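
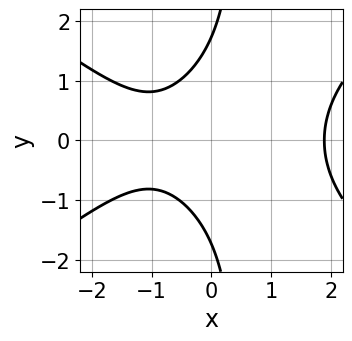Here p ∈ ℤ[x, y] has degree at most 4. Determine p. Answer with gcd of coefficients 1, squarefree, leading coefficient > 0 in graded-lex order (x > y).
x^3 - 2*x*y^2 + y^2 - 2*x - 3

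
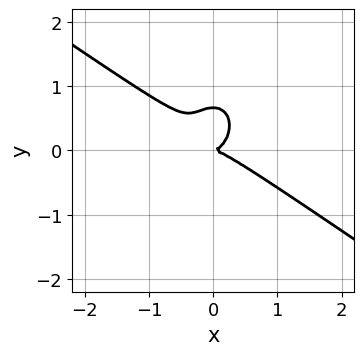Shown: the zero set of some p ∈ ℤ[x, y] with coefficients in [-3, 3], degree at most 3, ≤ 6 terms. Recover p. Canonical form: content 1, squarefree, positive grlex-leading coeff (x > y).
3*x^3 + 3*x^2*y + 3*y^3 - 2*y^2

First, the degree is 3 — the shape is more complex than any degree-2 curve.
Next, from the axis intercepts and sections: it meets the x-axis at x = 0 (among the integer gridlines); it crosses the y-axis at the gridline y = 0.
Finally, fitting integer coefficients to these (and the overall shape) gives p.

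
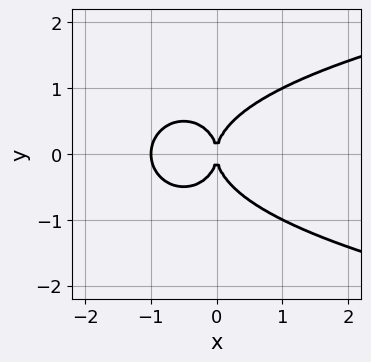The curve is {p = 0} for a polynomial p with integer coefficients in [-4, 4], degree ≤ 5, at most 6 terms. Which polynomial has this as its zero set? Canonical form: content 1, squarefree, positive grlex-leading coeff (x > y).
x^2*y^2 + y^4 - x^3 - x^2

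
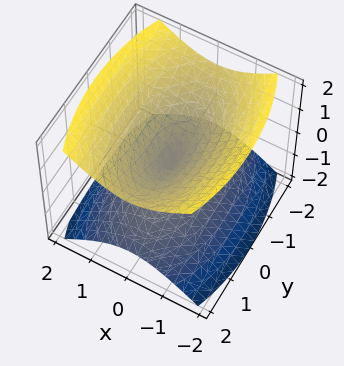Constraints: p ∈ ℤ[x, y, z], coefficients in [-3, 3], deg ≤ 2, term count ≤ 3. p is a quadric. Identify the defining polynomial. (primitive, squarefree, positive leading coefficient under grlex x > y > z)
3*x^2 + y^2 - 3*z^2

(a) I count 2 distinct pieces. They look like related sheets of one shape, so recover p as a whole.
(b) deg p = 2. Two nappes meeting at a single point; a quadric.
(c) Symmetries: mirror symmetry x ↦ −x ⇒ only even powers of x; the y ↦ −y reflection is a symmetry, so y appears only in even powers; mirror symmetry z ↦ −z ⇒ only even powers of z.
(d) Observable constraints: it meets the z-axis at z = 0 (among the integer gridlines); one x-axis crossing is at x = 0; it crosses the y-axis at the gridline y = 0.
(e) These observations pin down the coefficients.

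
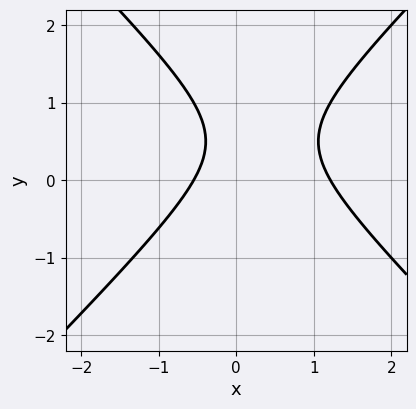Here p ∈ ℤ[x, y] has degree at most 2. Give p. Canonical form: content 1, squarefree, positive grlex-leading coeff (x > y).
3*x^2 - 3*y^2 - 2*x + 3*y - 2

1. The degree is 2 — the shape is more complex than any degree-1 curve.
2. Observable constraints: the curve avoids every integer y-axis point in the box.
3. Together with the visible shape, these determine p as stated.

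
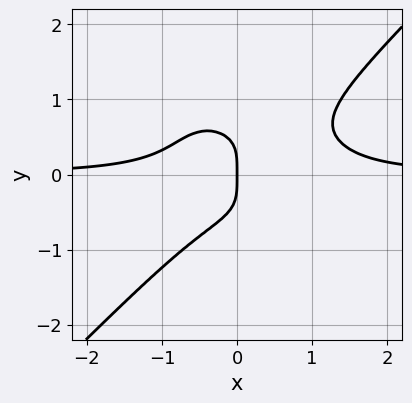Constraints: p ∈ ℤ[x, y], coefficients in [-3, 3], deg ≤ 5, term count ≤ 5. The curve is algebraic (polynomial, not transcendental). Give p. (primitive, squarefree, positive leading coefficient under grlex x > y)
2*x^3*y - 2*y^4 - x^2*y - x

(a) The degree is 4 — a generic line meets the curve in up to 4 points.
(b) From the visible intercepts: it meets the x-axis at x = 0 (among the integer gridlines); one y-axis crossing is at y = 0.
(c) The integer polynomial consistent with all of this is the stated p.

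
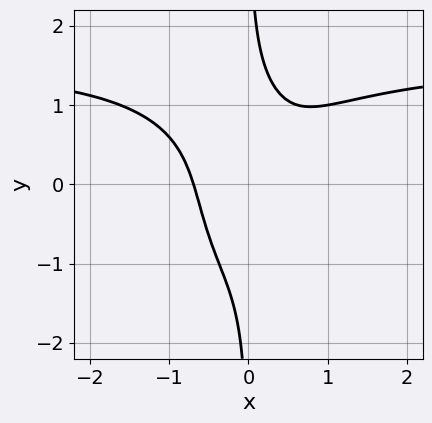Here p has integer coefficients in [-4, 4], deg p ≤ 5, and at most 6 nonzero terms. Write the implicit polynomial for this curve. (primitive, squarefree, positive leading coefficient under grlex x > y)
Degree: no degree-3 curve has this shape, so deg p = 4.
Observable constraints: it misses every integer gridline on the y-axis.
Together with the visible shape, these determine p as stated.

2*x^3*y + x*y^3 - 3*x^3 + x*y - 1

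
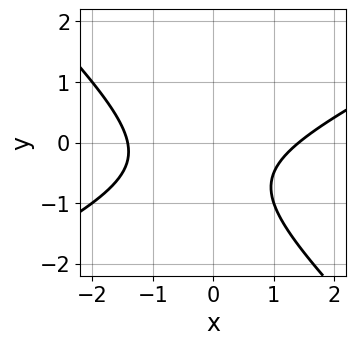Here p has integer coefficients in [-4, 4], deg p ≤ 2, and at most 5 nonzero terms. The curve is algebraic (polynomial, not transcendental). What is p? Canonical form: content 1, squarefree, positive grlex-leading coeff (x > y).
Degree: no degree-1 curve has this shape, so deg p = 2.
Checking where it meets the axes: it misses every integer gridline on the y-axis.
Fitting integer coefficients to these (and the overall shape) gives p.

x^2 - x*y - 2*y^2 - 2*y - 2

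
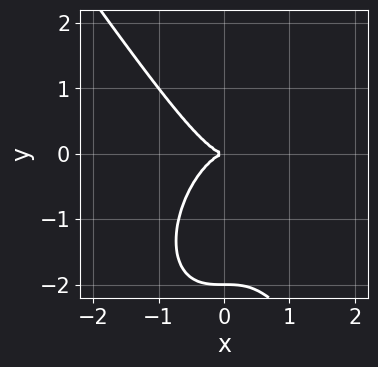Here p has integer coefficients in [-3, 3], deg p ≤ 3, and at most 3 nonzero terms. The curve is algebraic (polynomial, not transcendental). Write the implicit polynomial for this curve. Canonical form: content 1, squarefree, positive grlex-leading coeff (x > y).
3*x^3 + y^3 + 2*y^2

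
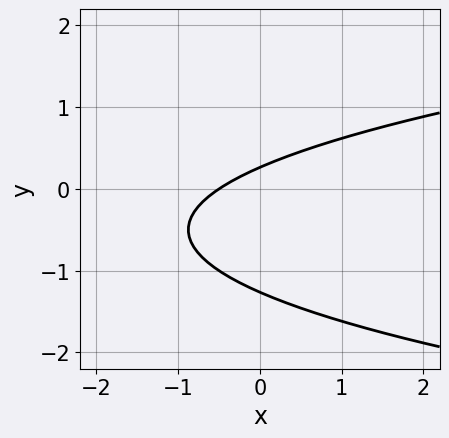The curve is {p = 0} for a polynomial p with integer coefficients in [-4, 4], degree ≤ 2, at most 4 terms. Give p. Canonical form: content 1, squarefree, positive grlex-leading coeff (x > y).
3*y^2 - 2*x + 3*y - 1

1. deg p = 2. No degree-1 curve has this shape.
2. Matching integer coefficients to the picture gives p.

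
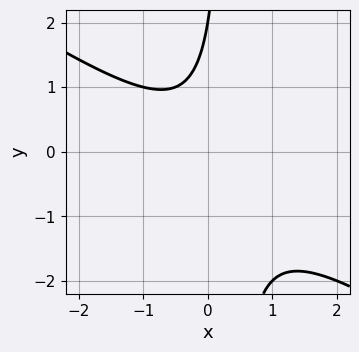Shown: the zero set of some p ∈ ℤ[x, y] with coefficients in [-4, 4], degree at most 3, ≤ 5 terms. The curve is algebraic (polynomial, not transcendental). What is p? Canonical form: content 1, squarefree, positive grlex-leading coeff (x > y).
(a) The degree is 2 — the shape is more complex than any degree-1 curve.
(b) From the axis intercepts and sections: one y-axis crossing is at y = 2; the curve avoids every integer x-axis point in the box.
(c) Putting this together gives p.

2*x^2 + 3*x*y - y + 2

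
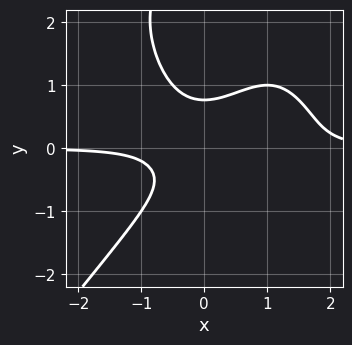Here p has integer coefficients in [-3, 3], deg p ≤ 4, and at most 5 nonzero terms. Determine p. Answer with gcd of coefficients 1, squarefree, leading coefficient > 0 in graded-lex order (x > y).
deg p = 4. The shape is more complex than any degree-3 curve.
Observable constraints: no x-intercept at any integer in the box.
Fitting integer coefficients to these (and the overall shape) gives p.

2*x^3*y - y^4 - 3*x^2*y + 3*y^3 - 1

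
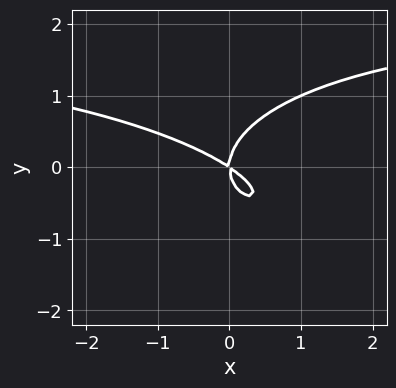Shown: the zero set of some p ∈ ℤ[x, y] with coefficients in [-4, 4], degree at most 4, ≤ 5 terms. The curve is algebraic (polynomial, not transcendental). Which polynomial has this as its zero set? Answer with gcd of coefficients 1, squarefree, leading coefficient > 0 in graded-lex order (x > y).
x^2*y + x*y^2 + 3*y^3 - 2*x^2 - 3*x*y

1. deg p = 3. No degree-2 curve has this shape.
2. Against the integer gridlines: one x-axis crossing is at x = 0; it crosses the y-axis at the gridline y = 0.
3. Solving for integer coefficients yields p as stated.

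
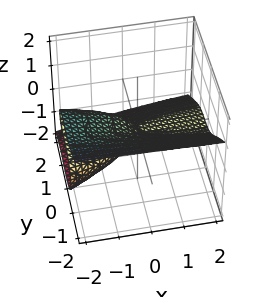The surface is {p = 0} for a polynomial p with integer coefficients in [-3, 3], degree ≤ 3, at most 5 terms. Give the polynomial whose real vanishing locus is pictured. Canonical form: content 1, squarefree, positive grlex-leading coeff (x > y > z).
(a) deg p = 3.
(b) From the visible intercepts: the visible x-axis segment lies entirely on the surface; it meets the z-axis at z = 0 (among the integer gridlines).
(c) These observations pin down the coefficients.

x*z^2 - 2*y^3 - 2*y^2*z - 3*z^3 - 2*x*z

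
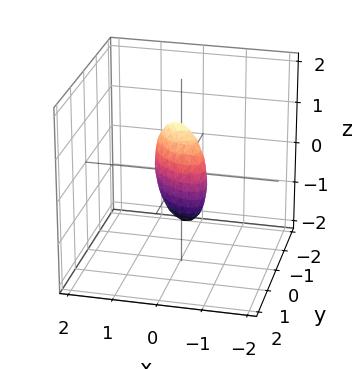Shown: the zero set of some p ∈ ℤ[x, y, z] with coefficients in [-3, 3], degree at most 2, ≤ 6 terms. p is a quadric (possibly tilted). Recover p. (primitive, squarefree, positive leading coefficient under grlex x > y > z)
First, the degree is 2 — no degree-1 surface has this shape.
Then, observable constraints: the z-axis gridline crossings are at z ∈ {-1, 1}.
Finally, fitting integer coefficients to these (and the overall shape) gives p.

3*x^2 + 3*x*y + 3*y^2 + y*z + z^2 - 1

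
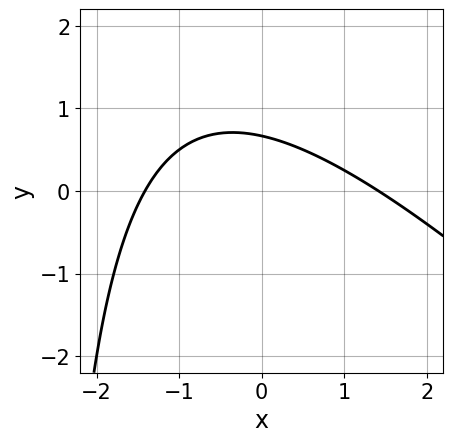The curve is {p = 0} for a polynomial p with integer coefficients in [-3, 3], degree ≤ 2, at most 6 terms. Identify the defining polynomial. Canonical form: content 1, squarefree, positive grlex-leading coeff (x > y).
deg p = 2. The shape is more complex than any degree-1 curve.
Putting this together gives p.

x^2 + x*y + 3*y - 2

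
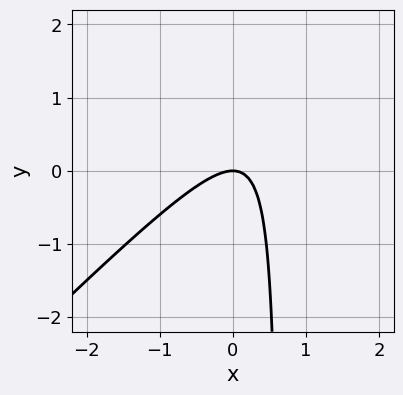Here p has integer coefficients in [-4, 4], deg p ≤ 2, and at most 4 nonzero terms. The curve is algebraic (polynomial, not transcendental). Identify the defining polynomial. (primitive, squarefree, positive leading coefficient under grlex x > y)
3*x^2 - 3*x*y + 2*y

The degree is 2 — the shape is more complex than any degree-1 curve.
From the axis intercepts and sections: it crosses the y-axis at the gridline y = 0; one x-axis crossing is at x = 0.
Together with the visible shape, these determine p as stated.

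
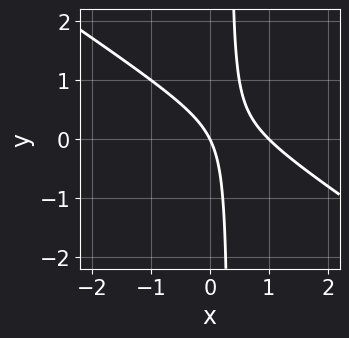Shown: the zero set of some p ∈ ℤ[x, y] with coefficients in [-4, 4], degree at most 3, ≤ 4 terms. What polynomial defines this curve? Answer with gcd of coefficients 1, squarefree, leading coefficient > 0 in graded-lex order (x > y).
2*x^2 + 3*x*y - 2*x - y

1. deg p = 2. The shape is more complex than any degree-1 curve.
2. From the visible intercepts: among the integer gridlines, it crosses the x-axis at x ∈ {0, 1}; one y-axis crossing is at y = 0.
3. Fitting integer coefficients to these (and the overall shape) gives p.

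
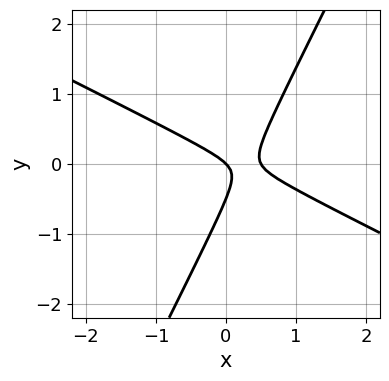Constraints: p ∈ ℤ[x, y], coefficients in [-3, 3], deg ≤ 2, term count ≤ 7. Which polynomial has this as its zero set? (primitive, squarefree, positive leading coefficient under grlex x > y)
2*x^2 + 3*x*y - 2*y^2 - x - y

First, deg p = 2. A generic line meets the curve in up to 2 points.
Then, from the axis intercepts and sections: one x-axis crossing is at x = 0; one y-axis crossing is at y = 0.
Finally, together with the visible shape, these determine p as stated.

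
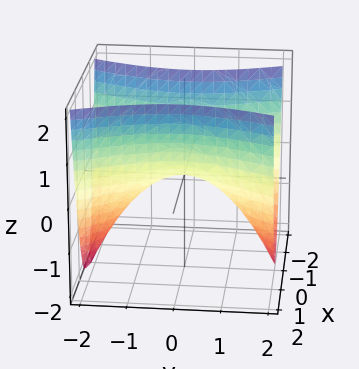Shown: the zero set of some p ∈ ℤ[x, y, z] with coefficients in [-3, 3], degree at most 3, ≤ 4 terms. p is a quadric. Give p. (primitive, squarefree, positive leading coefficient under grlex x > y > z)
3*x^2 - y^2 - 2*z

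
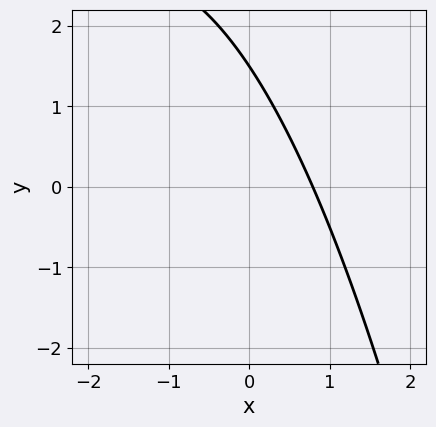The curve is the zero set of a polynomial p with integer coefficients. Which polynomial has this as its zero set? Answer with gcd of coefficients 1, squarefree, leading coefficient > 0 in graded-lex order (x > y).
x^2 + 3*x + 2*y - 3

1. Degree: the shape is more complex than any degree-1 curve, so deg p = 2.
2. Putting this together gives p.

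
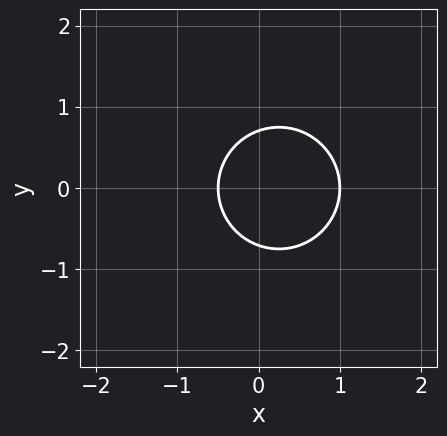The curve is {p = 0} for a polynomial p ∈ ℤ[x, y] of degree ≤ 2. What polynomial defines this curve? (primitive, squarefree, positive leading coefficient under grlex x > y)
First, degree: a generic line meets the curve in up to 2 points, so deg p = 2.
Then, symmetries: it's symmetric under y → −y, forcing even powers of y.
Then, checking where it meets the axes: one x-axis crossing is at x = 1.
Finally, fitting integer coefficients to these (and the overall shape) gives p.

2*x^2 + 2*y^2 - x - 1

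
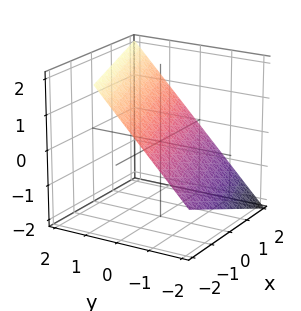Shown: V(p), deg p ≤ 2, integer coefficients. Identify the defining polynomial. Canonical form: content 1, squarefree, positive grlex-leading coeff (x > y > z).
deg p = 1. Every cross-section is a straight line — this is a plane.
Checking where it meets the axes: it crosses the x-axis at the gridline x = 2.
Matching integer coefficients to the picture gives p.

x - 3*y + 3*z - 2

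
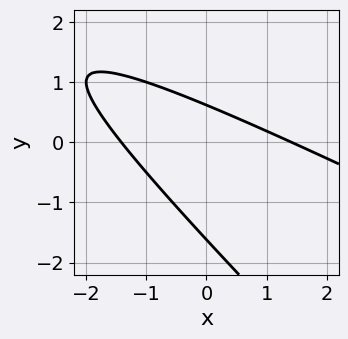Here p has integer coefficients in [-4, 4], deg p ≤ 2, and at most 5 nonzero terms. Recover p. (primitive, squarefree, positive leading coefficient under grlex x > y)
x^2 + 3*x*y + 2*y^2 + 2*y - 2

1. Degree: a generic line meets the curve in up to 2 points, so deg p = 2.
2. Putting this together gives p.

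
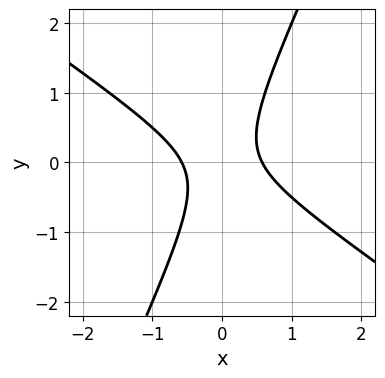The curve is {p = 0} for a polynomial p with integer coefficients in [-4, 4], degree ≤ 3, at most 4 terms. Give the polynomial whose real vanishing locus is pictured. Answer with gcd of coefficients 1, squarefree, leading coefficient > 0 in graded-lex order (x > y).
3*x^2 + 3*x*y - 2*y^2 - 1

First, deg p = 2. No degree-1 curve has this shape.
Then, against the integer gridlines: no y-intercept at any integer in the box.
Finally, assembling these constraints gives the stated polynomial.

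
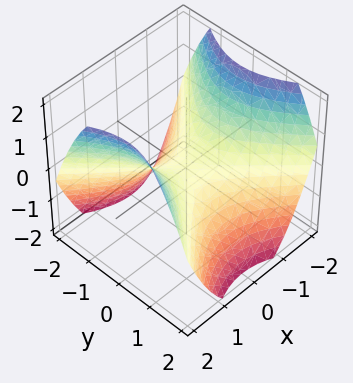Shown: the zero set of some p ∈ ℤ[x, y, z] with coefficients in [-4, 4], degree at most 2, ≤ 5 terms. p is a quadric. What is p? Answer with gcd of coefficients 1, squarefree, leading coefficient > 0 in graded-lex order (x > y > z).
2*x^2 - 2*y^2 - 3*z

Degree: a hyperbolic paraboloid; a quadric, so deg p = 2.
Symmetries: mirror symmetry y ↦ −y ⇒ only even powers of y; mirror symmetry x ↦ −x ⇒ only even powers of x.
From the visible intercepts: it meets the x-axis at x = 0 (among the integer gridlines); one z-axis crossing is at z = 0; one y-axis crossing is at y = 0.
These observations pin down the coefficients.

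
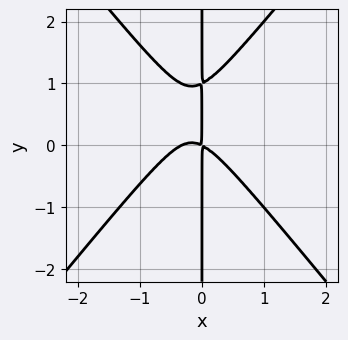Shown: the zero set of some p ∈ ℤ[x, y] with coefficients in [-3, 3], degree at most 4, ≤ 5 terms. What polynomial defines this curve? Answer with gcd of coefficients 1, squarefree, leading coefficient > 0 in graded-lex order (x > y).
3*x^3 - 2*x*y^2 + x^2 + 2*x*y

First, degree: no degree-2 curve has this shape, so deg p = 3.
Next, reading off the gridlines: every point of the y-axis in the box is on the curve.
Finally, together with the visible shape, these determine p as stated.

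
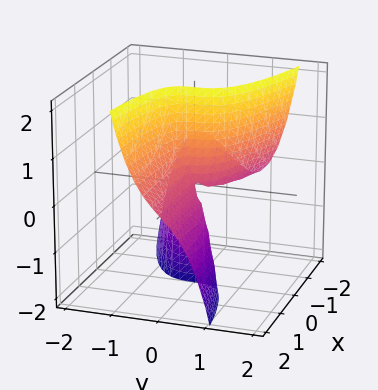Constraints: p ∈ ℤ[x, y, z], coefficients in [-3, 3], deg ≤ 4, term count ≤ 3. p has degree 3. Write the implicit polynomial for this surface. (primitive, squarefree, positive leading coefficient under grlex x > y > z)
2*y^3 + x*y + x*z

First, degree: the shape is more complex than any degree-2 surface, so deg p = 3.
Next, against the integer gridlines: it crosses the y-axis at the gridline y = 0; every point of the x-axis in the box is on the surface.
Finally, fitting integer coefficients to these (and the overall shape) gives p. Check: (0, 0, -1) on the z-axis lies on the surface, and p(0, 0, -1) = 0. ✓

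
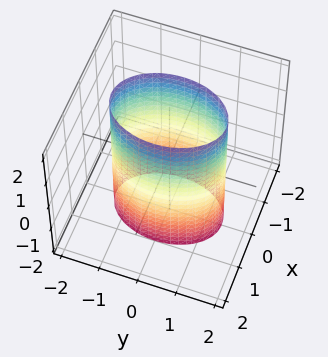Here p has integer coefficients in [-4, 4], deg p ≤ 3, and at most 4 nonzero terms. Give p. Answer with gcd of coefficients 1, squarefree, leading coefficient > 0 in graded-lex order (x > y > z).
2*x^2 + y^2 - 2

First, deg p = 2. Constant cross-section along one axis; a quadric.
Next, symmetries: it's symmetric under y → −y, forcing even powers of y; the z ↦ −z reflection is a symmetry, so z appears only in even powers; the x ↦ −x reflection is a symmetry, so x appears only in even powers.
Next, from the axis intercepts and sections: among the integer gridlines, it crosses the x-axis at x ∈ {-1, 1}; it misses every integer gridline on the z-axis.
Finally, assembling these constraints gives the stated polynomial.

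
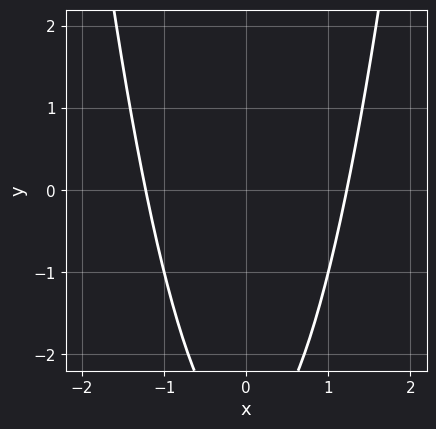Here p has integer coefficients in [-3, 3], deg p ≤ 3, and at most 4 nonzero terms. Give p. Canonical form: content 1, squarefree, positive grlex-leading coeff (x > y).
The degree is 2 — a generic line meets the curve in up to 2 points.
Symmetries: mirror symmetry x ↦ −x ⇒ only even powers of x.
Checking where it meets the axes: no y-intercept at any integer in the box.
Solving for integer coefficients yields p as stated.

2*x^2 - y - 3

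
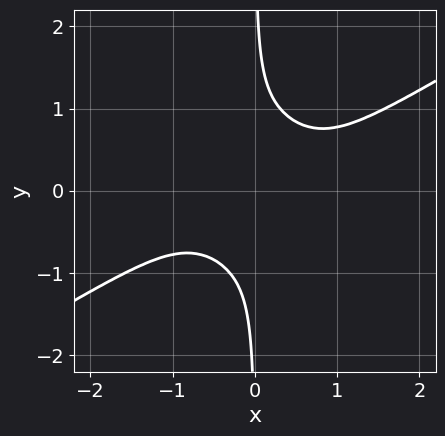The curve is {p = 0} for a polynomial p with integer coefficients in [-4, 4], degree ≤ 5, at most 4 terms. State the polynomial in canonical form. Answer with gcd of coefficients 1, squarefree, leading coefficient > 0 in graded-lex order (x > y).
Degree: no degree-3 curve has this shape, so deg p = 4.
Against the integer gridlines: no x-intercept at any integer in the box; no y-intercept at any integer in the box.
Solving for integer coefficients yields p as stated.

x^4 - x^2*y^2 - 3*x*y^3 + 1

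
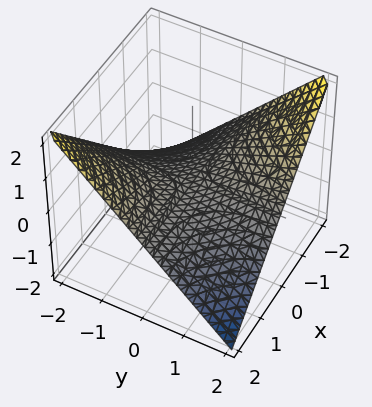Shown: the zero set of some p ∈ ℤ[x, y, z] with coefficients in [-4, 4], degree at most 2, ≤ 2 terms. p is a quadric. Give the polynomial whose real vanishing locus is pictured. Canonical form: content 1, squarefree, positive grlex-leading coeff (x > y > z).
First, degree: a hyperbolic paraboloid; a quadric, so deg p = 2.
Next, reading off the gridlines: one z-axis crossing is at z = 0; the visible y-axis segment lies entirely on the surface; every point of the x-axis in the box is on the surface.
Finally, these observations pin down the coefficients.

x*y + 2*z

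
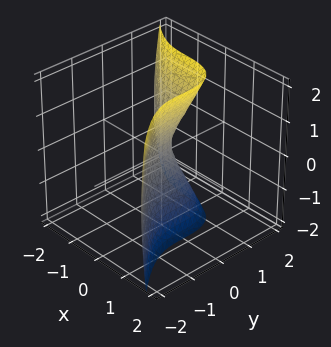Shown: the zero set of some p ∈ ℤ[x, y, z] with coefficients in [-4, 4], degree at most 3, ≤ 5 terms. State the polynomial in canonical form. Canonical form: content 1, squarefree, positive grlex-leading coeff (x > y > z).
2*x^3 + 2*y^3 + 3*x^2 - z^2 + 2*x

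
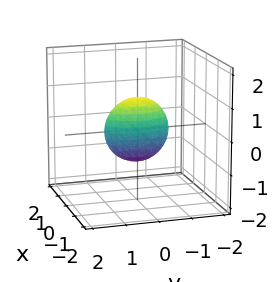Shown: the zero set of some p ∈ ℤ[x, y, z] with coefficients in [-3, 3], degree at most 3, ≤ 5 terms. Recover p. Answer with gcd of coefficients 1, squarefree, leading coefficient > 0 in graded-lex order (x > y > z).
3*x^2 + y^2 + z^2 - 1

Degree: a closed, bounded, convex surface; a quadric, so deg p = 2.
Symmetries: it's symmetric under z → −z, forcing even powers of z; it's symmetric under x → −x, forcing even powers of x; the y ↦ −y reflection is a symmetry, so y appears only in even powers.
From the axis intercepts and sections: the y-axis gridline crossings are at y ∈ {-1, 1}; the z-axis gridline crossings are at z ∈ {-1, 1}.
Assembling these constraints gives the stated polynomial.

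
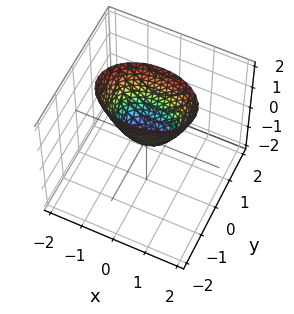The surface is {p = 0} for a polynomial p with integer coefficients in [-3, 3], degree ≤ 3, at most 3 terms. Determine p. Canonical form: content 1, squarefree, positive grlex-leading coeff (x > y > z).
First, degree: a single bowl opening along one axis; a quadric, so deg p = 2.
Then, symmetries: the x ↦ −x reflection is a symmetry, so x appears only in even powers; it's symmetric under y → −y, forcing even powers of y.
Then, from the visible intercepts: one y-axis crossing is at y = 0; one x-axis crossing is at x = 0; it crosses the z-axis at the gridline z = 0.
Finally, fitting integer coefficients to these (and the overall shape) gives p.

x^2 + 2*y^2 - z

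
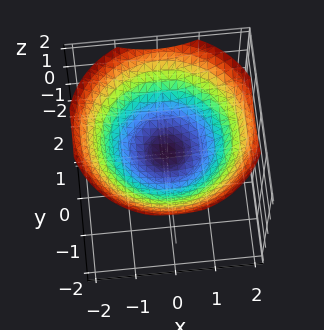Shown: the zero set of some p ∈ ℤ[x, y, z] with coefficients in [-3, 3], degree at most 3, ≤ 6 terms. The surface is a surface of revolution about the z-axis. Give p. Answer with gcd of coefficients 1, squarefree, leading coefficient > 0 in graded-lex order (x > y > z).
1. The degree is 2 — the shape is more complex than any degree-1 surface.
2. Symmetry: the surface is invariant under rotation about z: p = q(x² + y², z).
3. Reading off the gridlines: a circular section at z = 1 has radius between 1 and 2; the surface avoids every integer y-axis point in the box; it misses every integer gridline on the x-axis.
4. These observations pin down the coefficients.

x^2 + y^2 - 3*z + 1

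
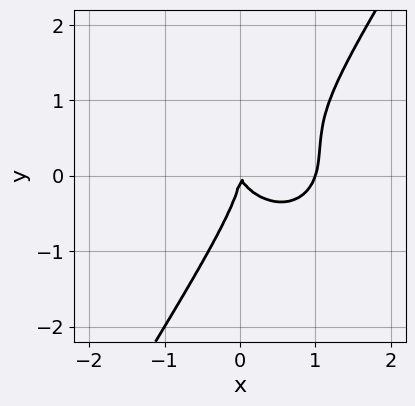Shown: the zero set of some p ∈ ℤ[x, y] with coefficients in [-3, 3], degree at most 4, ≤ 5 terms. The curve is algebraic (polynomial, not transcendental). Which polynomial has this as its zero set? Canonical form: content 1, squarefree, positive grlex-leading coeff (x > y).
3*x^3 + 2*x*y^2 - 2*y^3 - 3*x^2 - x*y

The degree is 3 — a generic line meets the curve in up to 3 points.
From the axis intercepts and sections: it meets the y-axis at y = 0 (among the integer gridlines); among the integer gridlines, it crosses the x-axis at x ∈ {0, 1}.
Matching integer coefficients to the picture gives p.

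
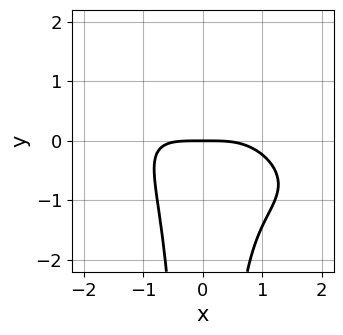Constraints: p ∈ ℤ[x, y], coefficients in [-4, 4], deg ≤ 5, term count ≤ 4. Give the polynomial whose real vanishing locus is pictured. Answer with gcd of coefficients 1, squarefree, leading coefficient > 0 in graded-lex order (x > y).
x^4 + 2*x^3*y + 3*x^2*y^2 + 3*y

First, the degree is 4 — no degree-3 curve has this shape.
Then, observable constraints: one x-axis crossing is at x = 0; one y-axis crossing is at y = 0.
Finally, assembling these constraints gives the stated polynomial.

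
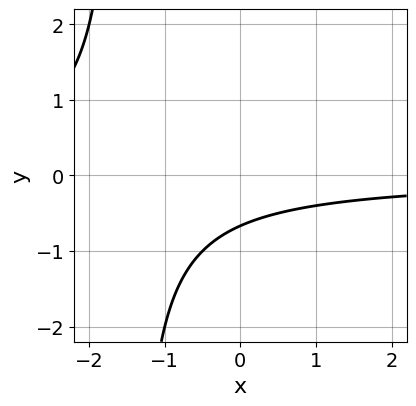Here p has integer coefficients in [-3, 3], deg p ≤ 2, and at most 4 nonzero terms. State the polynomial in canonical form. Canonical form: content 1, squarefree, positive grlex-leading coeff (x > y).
2*x*y + 3*y + 2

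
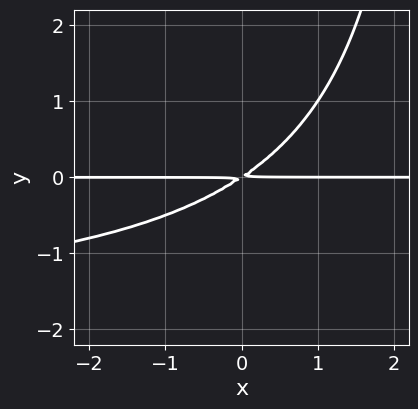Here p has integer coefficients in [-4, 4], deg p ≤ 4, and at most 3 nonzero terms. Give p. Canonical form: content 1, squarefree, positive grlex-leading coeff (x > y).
deg p = 3.
From the visible intercepts: the visible x-axis segment lies entirely on the curve.
The integer polynomial consistent with all of this is the stated p.

x*y^2 + 2*x*y - 3*y^2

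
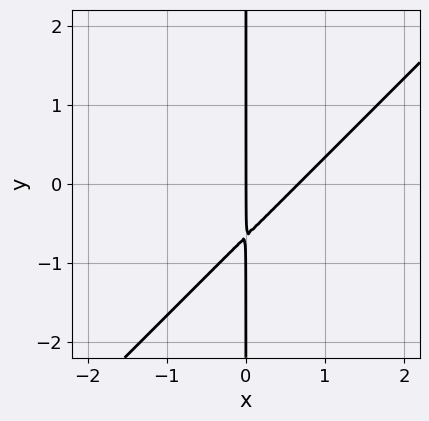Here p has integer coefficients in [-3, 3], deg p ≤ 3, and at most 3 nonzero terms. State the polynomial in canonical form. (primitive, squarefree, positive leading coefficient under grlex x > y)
3*x^2 - 3*x*y - 2*x

First, deg p = 2.
Then, reading off the gridlines: every point of the y-axis in the box is on the curve; one x-axis crossing is at x = 0.
Finally, assembling these constraints gives the stated polynomial.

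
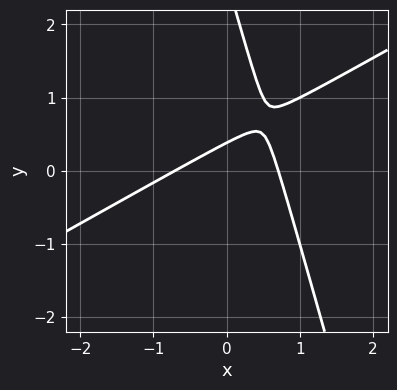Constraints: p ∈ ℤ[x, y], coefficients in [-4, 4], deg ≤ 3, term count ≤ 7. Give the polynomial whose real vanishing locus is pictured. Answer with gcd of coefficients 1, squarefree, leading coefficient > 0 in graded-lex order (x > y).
2*x^2 - 3*x*y - y^2 + 3*y - 1

(a) Degree: a generic line meets the curve in up to 2 points, so deg p = 2.
(b) Putting this together gives p.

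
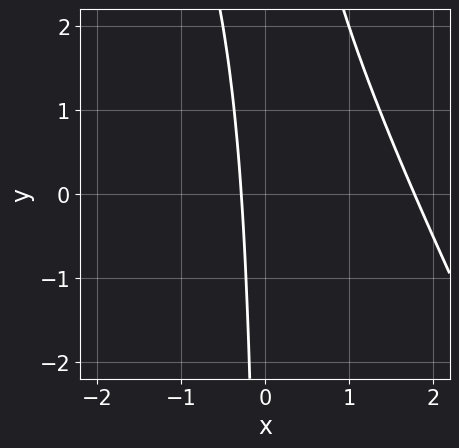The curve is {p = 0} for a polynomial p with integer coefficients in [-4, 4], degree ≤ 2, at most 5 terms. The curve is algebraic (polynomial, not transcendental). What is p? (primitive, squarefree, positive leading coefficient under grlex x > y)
First, degree: the shape is more complex than any degree-1 curve, so deg p = 2.
Next, from the axis intercepts and sections: the curve avoids every integer y-axis point in the box.
Finally, together with the visible shape, these determine p as stated.

2*x^2 + x*y - 3*x - 1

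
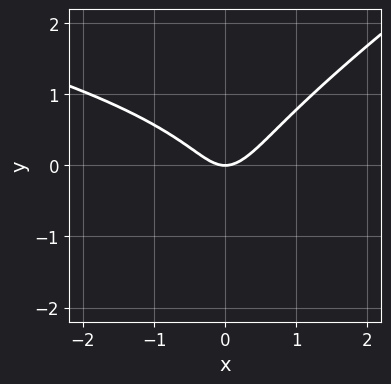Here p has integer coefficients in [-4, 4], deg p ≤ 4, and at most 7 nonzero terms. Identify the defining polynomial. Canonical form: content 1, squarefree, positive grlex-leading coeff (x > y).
2*x*y^2 - 3*y^3 + 3*x^2 - 2*y^2 - 2*y

First, deg p = 3.
Next, from the visible intercepts: one y-axis crossing is at y = 0; it meets the x-axis at x = 0 (among the integer gridlines).
Finally, together with the visible shape, these determine p as stated.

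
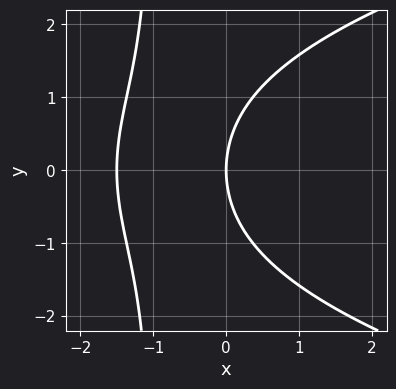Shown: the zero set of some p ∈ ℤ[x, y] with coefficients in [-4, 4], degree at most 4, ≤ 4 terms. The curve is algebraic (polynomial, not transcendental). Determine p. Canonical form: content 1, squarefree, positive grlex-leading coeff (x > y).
deg p = 3. The shape is more complex than any degree-2 curve.
Symmetries: the y ↦ −y reflection is a symmetry, so y appears only in even powers.
Reading off the gridlines: it meets the x-axis at x = 0 (among the integer gridlines); one y-axis crossing is at y = 0.
Matching integer coefficients to the picture gives p.

x*y^2 - 2*x^2 + y^2 - 3*x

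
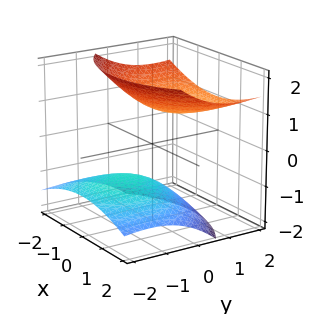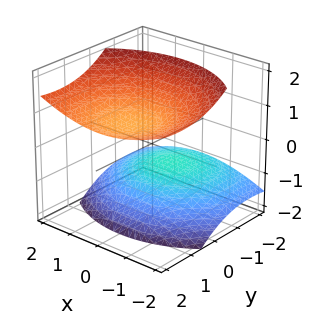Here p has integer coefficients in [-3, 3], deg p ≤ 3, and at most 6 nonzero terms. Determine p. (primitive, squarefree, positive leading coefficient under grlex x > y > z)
(a) I count 2 distinct pieces. Treating them together as one polynomial.
(b) deg p = 2. The shape is more complex than any degree-1 surface.
(c) Checking where it meets the axes: no y-intercept at any integer in the box; among the integer gridlines, it crosses the z-axis at z ∈ {-1, 1}; no x-intercept at any integer in the box.
(d) These observations pin down the coefficients.

x^2 + y^2 - 2*y*z - 2*z^2 + 2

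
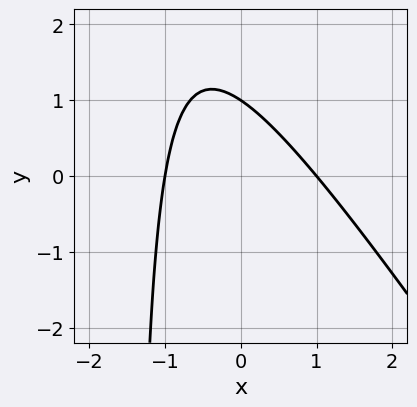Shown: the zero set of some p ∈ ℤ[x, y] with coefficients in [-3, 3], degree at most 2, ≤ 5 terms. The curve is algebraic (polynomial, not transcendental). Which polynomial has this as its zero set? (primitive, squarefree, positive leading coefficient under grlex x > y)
The degree is 2 — a generic line meets the curve in up to 2 points.
From the visible intercepts: one y-axis crossing is at y = 1; the x-axis gridline crossings are at x ∈ {-1, 1}.
Together with the visible shape, these determine p as stated.

3*x^2 + 2*x*y + 3*y - 3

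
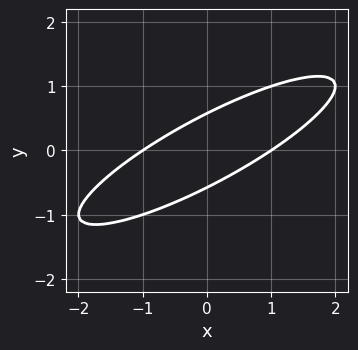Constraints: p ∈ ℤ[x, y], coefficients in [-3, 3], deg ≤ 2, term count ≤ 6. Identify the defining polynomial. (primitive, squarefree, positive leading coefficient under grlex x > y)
Degree: a generic line meets the curve in up to 2 points, so deg p = 2.
From the visible intercepts: the x-axis gridline crossings are at x ∈ {-1, 1}.
The integer polynomial consistent with all of this is the stated p.

x^2 - 3*x*y + 3*y^2 - 1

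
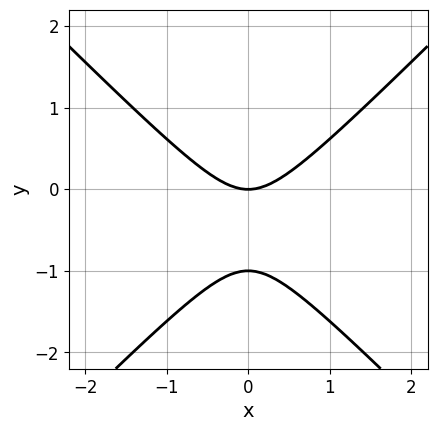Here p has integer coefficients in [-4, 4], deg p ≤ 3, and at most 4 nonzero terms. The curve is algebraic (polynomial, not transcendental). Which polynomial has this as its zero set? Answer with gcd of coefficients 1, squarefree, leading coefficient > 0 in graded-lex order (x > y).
1. deg p = 2. The shape is more complex than any degree-1 curve.
2. Symmetries: the x ↦ −x reflection is a symmetry, so x appears only in even powers.
3. Checking where it meets the axes: the y-axis gridline crossings are at y ∈ {-1, 0}; it crosses the x-axis at the gridline x = 0.
4. Solving for integer coefficients yields p as stated.

x^2 - y^2 - y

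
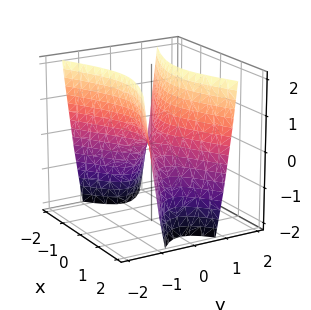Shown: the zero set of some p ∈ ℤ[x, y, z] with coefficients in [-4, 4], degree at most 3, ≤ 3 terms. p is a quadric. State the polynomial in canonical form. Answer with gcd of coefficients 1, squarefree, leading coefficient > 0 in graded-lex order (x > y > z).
(a) deg p = 2.
(b) Symmetries: the y ↦ −y reflection is a symmetry, so y appears only in even powers; the x ↦ −x reflection is a symmetry, so x appears only in even powers.
(c) Against the integer gridlines: it meets the y-axis at y = 0 (among the integer gridlines); one z-axis crossing is at z = 0; one x-axis crossing is at x = 0.
(d) Assembling these constraints gives the stated polynomial.

x^2 - 3*y^2 + z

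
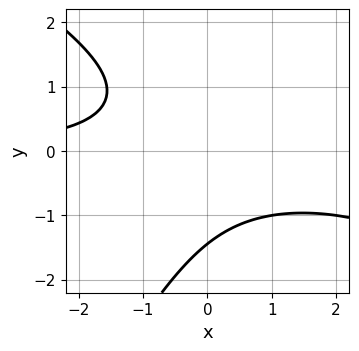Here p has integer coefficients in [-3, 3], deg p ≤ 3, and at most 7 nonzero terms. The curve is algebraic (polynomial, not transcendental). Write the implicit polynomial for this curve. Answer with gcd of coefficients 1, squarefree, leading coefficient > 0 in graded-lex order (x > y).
x^2*y + x*y^2 - y^3 - 2*x*y - 3

First, degree: a generic line meets the curve in up to 3 points, so deg p = 3.
Then, reading off the gridlines: the curve avoids every integer x-axis point in the box.
Finally, solving for integer coefficients yields p as stated.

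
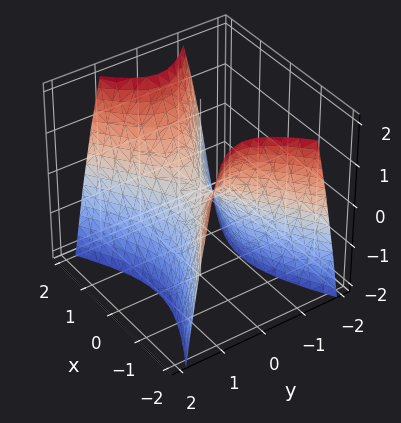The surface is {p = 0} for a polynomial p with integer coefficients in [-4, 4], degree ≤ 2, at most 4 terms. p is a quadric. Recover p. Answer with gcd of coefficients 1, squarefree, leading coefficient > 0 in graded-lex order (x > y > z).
1. Degree: a saddle surface; a quadric, so deg p = 2.
2. Symmetries: mirror symmetry y ↦ −y ⇒ only even powers of y; the x ↦ −x reflection is a symmetry, so x appears only in even powers.
3. Reading off the gridlines: one z-axis crossing is at z = 0; one x-axis crossing is at x = 0; it crosses the y-axis at the gridline y = 0.
4. Assembling these constraints gives the stated polynomial.

x^2 - 2*y^2 - z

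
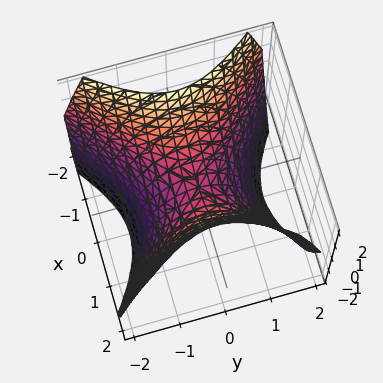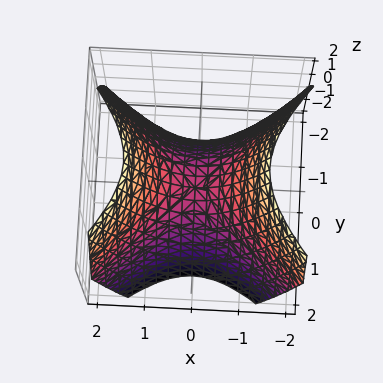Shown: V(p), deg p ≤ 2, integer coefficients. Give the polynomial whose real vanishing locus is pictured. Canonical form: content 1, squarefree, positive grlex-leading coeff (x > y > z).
First, deg p = 2. A saddle surface; a quadric.
Next, symmetries: mirror symmetry x ↦ −x ⇒ only even powers of x; the y ↦ −y reflection is a symmetry, so y appears only in even powers.
Next, observable constraints: it crosses the x-axis at the gridline x = 0; one y-axis crossing is at y = 0; one z-axis crossing is at z = 0.
Finally, fitting integer coefficients to these (and the overall shape) gives p.

x^2 - y^2 - z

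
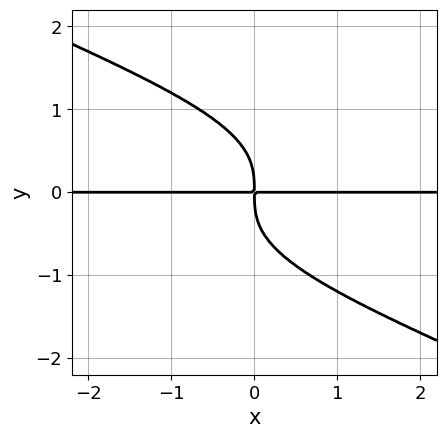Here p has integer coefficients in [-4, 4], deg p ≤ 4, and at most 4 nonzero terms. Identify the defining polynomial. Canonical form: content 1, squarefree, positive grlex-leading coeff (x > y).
1. deg p = 4. The shape is more complex than any degree-3 curve.
2. Reading off the gridlines: every point of the x-axis in the box is on the curve.
3. Matching integer coefficients to the picture gives p.

x*y^3 + 2*y^4 + 2*x*y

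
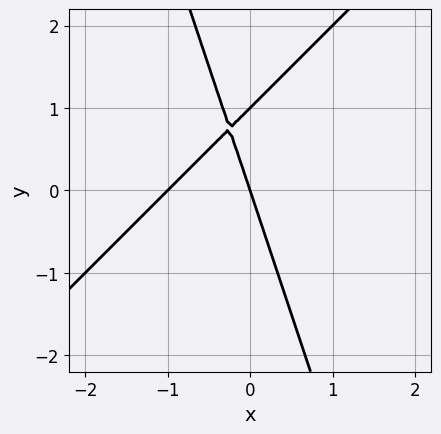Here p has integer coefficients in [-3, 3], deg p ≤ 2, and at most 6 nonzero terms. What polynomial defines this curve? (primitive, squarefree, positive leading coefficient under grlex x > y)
The degree is 2 — a generic line meets the curve in up to 2 points.
Checking where it meets the axes: the x-axis gridline crossings are at x ∈ {-1, 0}; among the integer gridlines, it crosses the y-axis at y ∈ {0, 1}.
Assembling these constraints gives the stated polynomial.

3*x^2 - 2*x*y - y^2 + 3*x + y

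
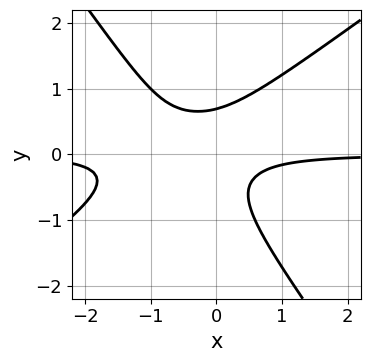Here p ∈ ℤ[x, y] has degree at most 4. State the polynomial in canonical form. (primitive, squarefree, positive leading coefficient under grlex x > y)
(a) deg p = 3.
(b) Reading off the gridlines: it misses every integer gridline on the x-axis.
(c) Matching integer coefficients to the picture gives p.

3*x^2*y - 2*x*y^2 - 3*y^3 + 3*x*y + 1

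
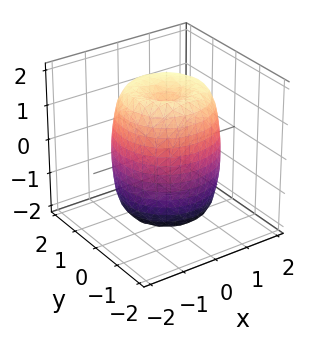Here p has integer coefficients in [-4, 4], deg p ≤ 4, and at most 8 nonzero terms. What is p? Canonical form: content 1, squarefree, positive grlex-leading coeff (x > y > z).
2*x^4 + 4*x^2*y^2 + 2*y^4 - 3*x^2 - 3*y^2 + z^2 - 2

First, degree: no degree-3 surface has this shape, so deg p = 4.
Next, symmetries: rotational symmetry about the z-axis ⇒ p depends on x, y only through x² + y².
Then, checking where it meets the axes: a circular section at z = 0 has radius between 1 and 2.
Finally, together with the visible shape, these determine p as stated.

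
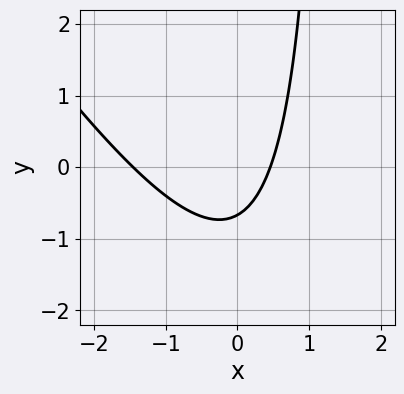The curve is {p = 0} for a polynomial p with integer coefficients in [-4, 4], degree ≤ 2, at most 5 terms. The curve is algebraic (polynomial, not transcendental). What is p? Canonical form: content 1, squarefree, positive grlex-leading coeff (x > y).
First, degree: the shape is more complex than any degree-1 curve, so deg p = 2.
Finally, solving for integer coefficients yields p as stated.

3*x^2 + 2*x*y + 3*x - 3*y - 2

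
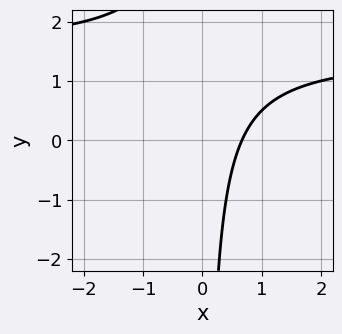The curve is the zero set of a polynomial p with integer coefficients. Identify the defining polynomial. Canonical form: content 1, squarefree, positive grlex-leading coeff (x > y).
(a) deg p = 2. No degree-1 curve has this shape.
(b) From the axis intercepts and sections: no y-intercept at any integer in the box.
(c) Putting this together gives p.

2*x*y - 3*x + 2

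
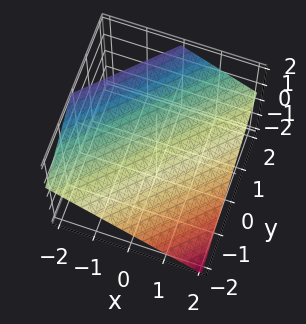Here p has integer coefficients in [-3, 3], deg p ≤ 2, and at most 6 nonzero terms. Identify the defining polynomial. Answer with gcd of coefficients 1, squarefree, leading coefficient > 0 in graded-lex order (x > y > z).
2*x - 2*y + 3*z - 2

First, deg p = 1. The surface is flat (a plane).
Next, from the visible intercepts: it meets the x-axis at x = 1 (among the integer gridlines); one y-axis crossing is at y = -1.
Finally, matching integer coefficients to the picture gives p.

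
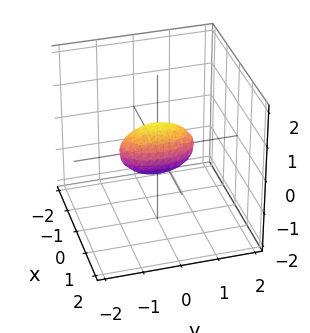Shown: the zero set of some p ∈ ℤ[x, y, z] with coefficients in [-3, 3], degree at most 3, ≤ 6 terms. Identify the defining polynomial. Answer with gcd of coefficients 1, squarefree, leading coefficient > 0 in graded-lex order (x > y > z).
3*x^2 + y^2 + 2*z^2 - 1

First, deg p = 2.
Next, symmetries: the x ↦ −x reflection is a symmetry, so x appears only in even powers; the y ↦ −y reflection is a symmetry, so y appears only in even powers; mirror symmetry z ↦ −z ⇒ only even powers of z.
Then, checking where it meets the axes: among the integer gridlines, it crosses the y-axis at y ∈ {-1, 1}.
Finally, the integer polynomial consistent with all of this is the stated p.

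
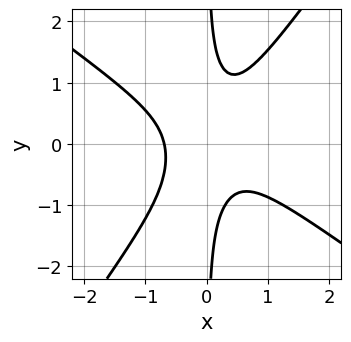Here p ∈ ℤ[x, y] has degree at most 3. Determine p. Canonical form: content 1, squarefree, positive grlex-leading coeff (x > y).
(a) The degree is 3 — a generic line meets the curve in up to 3 points.
(b) From the axis intercepts and sections: the curve avoids every integer y-axis point in the box.
(c) Solving for integer coefficients yields p as stated.

3*x^3 + 2*x^2*y - 3*x*y^2 + 1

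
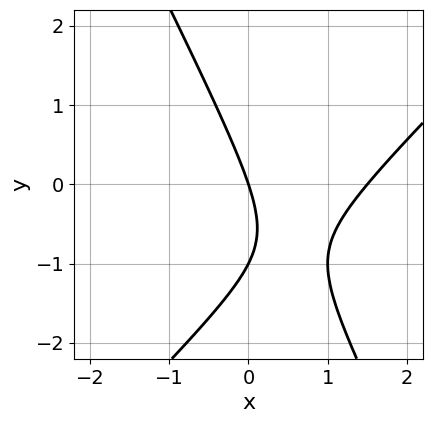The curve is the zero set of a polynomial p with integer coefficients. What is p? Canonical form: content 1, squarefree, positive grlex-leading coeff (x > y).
2*x^2 - x*y - y^2 - 3*x - y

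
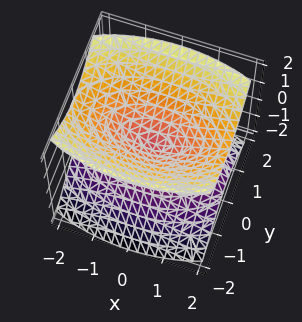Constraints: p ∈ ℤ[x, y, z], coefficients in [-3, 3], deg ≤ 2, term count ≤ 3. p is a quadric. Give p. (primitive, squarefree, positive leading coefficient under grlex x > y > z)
First, I count 2 distinct pieces.
Then, the degree is 2 — a double cone through the origin; a quadric.
Then, symmetries: mirror symmetry z ↦ −z ⇒ only even powers of z; it's symmetric under x → −x, forcing even powers of x; mirror symmetry y ↦ −y ⇒ only even powers of y.
Next, from the axis intercepts and sections: it crosses the x-axis at the gridline x = 0; it meets the z-axis at z = 0 (among the integer gridlines); it meets the y-axis at y = 0 (among the integer gridlines).
Finally, putting this together gives p.

x^2 + 3*y^2 - 3*z^2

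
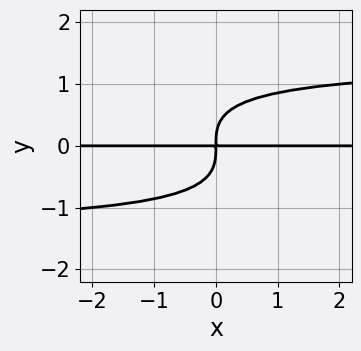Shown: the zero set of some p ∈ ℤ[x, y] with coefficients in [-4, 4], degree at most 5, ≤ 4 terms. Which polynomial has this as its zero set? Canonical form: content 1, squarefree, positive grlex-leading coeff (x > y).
x*y^3 + 2*y^4 - 2*x*y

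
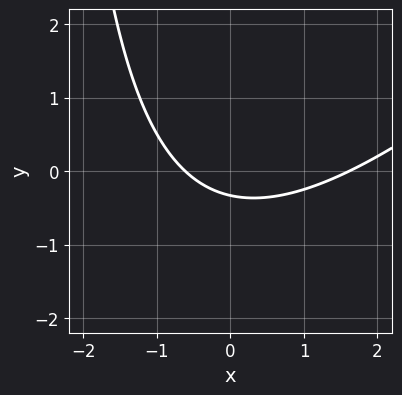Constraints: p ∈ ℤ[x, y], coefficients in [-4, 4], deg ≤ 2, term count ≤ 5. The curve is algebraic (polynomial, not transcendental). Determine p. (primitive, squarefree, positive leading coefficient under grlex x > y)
(a) Degree: no degree-1 curve has this shape, so deg p = 2.
(b) Matching integer coefficients to the picture gives p.

x^2 - x*y - x - 3*y - 1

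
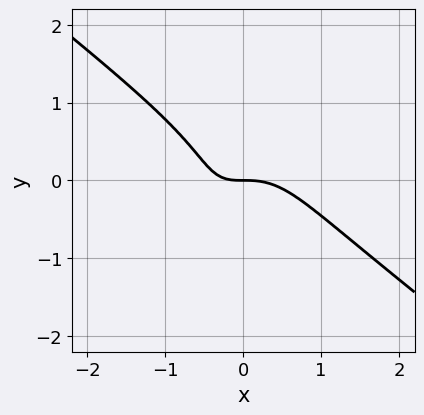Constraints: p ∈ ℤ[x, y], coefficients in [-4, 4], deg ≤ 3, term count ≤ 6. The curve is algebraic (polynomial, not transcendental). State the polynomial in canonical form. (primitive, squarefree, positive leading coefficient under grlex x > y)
3*x^3 + 2*x^2*y + 3*y^3 + 2*x*y + 2*y

(a) deg p = 3. A generic line meets the curve in up to 3 points.
(b) Observable constraints: one y-axis crossing is at y = 0; it meets the x-axis at x = 0 (among the integer gridlines).
(c) Putting this together gives p.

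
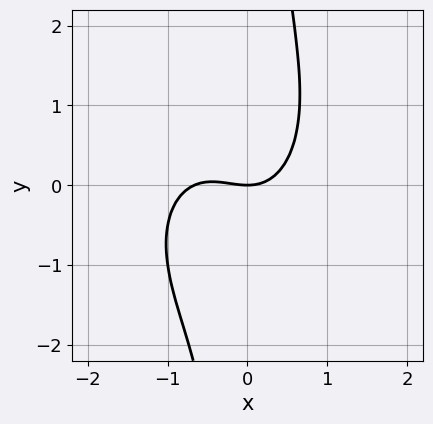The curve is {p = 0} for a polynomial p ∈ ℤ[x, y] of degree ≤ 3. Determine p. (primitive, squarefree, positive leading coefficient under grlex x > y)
1. The degree is 3 — a generic line meets the curve in up to 3 points.
2. From the axis intercepts and sections: it meets the x-axis at x = 0 (among the integer gridlines); it meets the y-axis at y = 0 (among the integer gridlines).
3. Putting this together gives p.

3*x^3 + 2*x*y^2 + 2*x^2 - 3*y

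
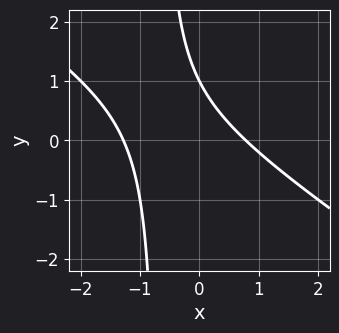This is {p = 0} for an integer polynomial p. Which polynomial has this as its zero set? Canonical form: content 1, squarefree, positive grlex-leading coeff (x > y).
2*x^2 + 3*x*y + x + 2*y - 2

First, the degree is 2 — a generic line meets the curve in up to 2 points.
Next, from the visible intercepts: it crosses the y-axis at the gridline y = 1.
Finally, together with the visible shape, these determine p as stated.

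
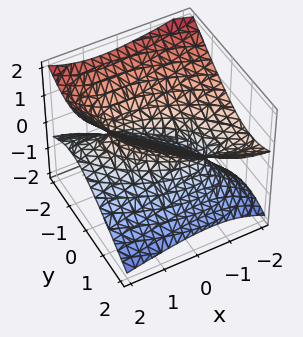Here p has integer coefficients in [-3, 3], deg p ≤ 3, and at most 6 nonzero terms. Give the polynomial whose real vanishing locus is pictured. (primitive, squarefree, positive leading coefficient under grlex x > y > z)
1. Degree: a generic line meets the surface in up to 2 points, so deg p = 2.
2. Checking where it meets the axes: no z-intercept at any integer in the box; the x-axis gridline crossings are at x ∈ {-1, 1}.
3. The integer polynomial consistent with all of this is the stated p.

x^2 + 2*x*y + 2*x*z + 2*y^2 - 3*z^2 - 1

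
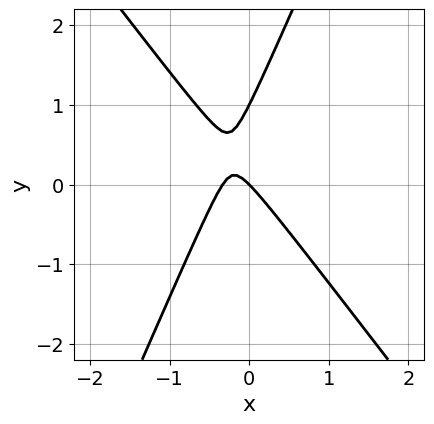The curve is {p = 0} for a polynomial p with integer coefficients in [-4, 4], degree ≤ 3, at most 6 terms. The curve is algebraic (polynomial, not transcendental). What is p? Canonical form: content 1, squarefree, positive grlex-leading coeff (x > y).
3*x^2 + x*y - y^2 + x + y

First, deg p = 2. A generic line meets the curve in up to 2 points.
Then, against the integer gridlines: the y-axis gridline crossings are at y ∈ {0, 1}; it meets the x-axis at x = 0 (among the integer gridlines).
Finally, together with the visible shape, these determine p as stated.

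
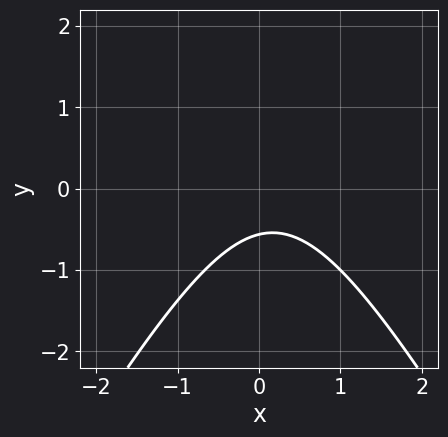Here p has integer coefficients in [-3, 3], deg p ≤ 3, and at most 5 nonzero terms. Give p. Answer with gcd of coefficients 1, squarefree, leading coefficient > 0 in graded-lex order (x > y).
Degree: no degree-1 curve has this shape, so deg p = 2.
Observable constraints: no x-intercept at any integer in the box.
Together with the visible shape, these determine p as stated.

3*x^2 - y^2 - x + 3*y + 2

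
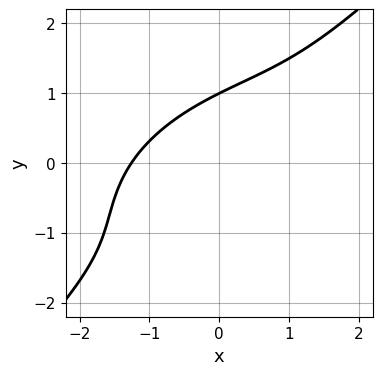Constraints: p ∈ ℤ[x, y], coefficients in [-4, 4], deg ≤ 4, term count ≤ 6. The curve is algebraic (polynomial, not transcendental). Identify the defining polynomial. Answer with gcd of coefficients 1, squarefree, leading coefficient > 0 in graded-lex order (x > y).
x^3 - 2*x^2*y + 3*x*y^2 - 2*y^3 + 2

(a) The degree is 3 — the shape is more complex than any degree-2 curve.
(b) Observable constraints: one y-axis crossing is at y = 1.
(c) These observations pin down the coefficients.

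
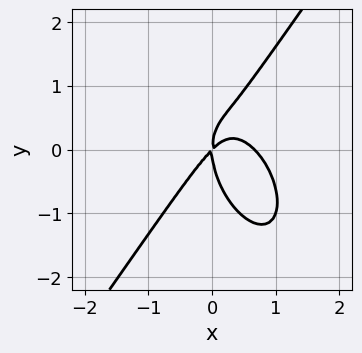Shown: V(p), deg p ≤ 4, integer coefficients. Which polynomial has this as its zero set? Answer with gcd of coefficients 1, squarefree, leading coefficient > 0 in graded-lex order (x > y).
3*x^3 - y^3 - 2*x^2 + 2*x*y

1. The degree is 3 — a generic line meets the curve in up to 3 points.
2. Observable constraints: it crosses the x-axis at the gridline x = 0; it meets the y-axis at y = 0 (among the integer gridlines).
3. Fitting integer coefficients to these (and the overall shape) gives p.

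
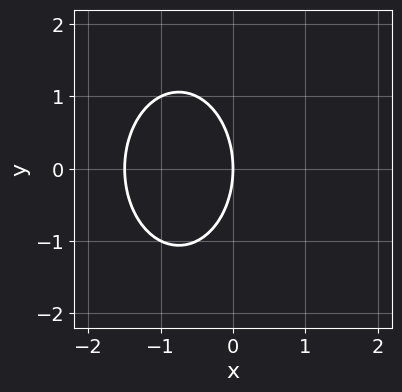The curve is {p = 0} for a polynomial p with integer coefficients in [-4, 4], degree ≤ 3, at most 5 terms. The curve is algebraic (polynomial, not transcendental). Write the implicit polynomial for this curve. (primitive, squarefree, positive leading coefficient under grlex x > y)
First, deg p = 2. A generic line meets the curve in up to 2 points.
Then, symmetries: it's symmetric under y → −y, forcing even powers of y.
Next, from the visible intercepts: it meets the y-axis at y = 0 (among the integer gridlines); it meets the x-axis at x = 0 (among the integer gridlines).
Finally, putting this together gives p.

2*x^2 + y^2 + 3*x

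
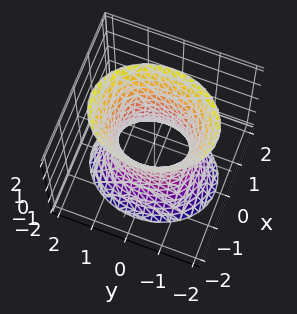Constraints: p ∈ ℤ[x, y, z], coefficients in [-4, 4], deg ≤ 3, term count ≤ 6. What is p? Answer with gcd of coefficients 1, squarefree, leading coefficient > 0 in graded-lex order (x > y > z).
3*x^2 + 2*y^2 - z^2 - 2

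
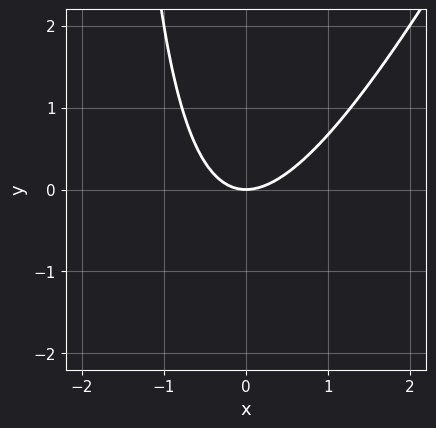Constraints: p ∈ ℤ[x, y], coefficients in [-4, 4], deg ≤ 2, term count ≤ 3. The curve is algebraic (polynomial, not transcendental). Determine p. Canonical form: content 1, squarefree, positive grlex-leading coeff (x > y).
First, the degree is 2 — no degree-1 curve has this shape.
Next, observable constraints: it meets the x-axis at x = 0 (among the integer gridlines); one y-axis crossing is at y = 0.
Finally, assembling these constraints gives the stated polynomial.

2*x^2 - x*y - 2*y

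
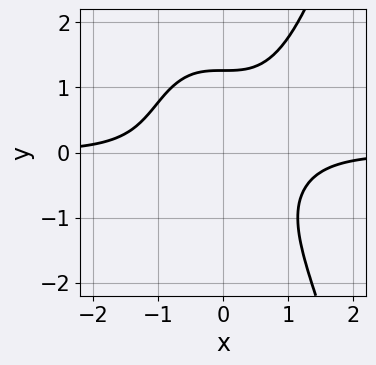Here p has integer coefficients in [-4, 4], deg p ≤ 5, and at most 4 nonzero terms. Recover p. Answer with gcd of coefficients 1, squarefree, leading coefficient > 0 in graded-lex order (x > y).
1. Degree: a generic line meets the curve in up to 4 points, so deg p = 4.
2. Against the integer gridlines: the curve avoids every integer x-axis point in the box.
3. These observations pin down the coefficients.

2*x^3*y - y^3 + 2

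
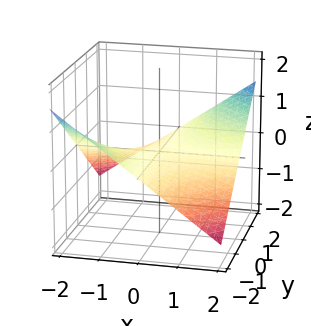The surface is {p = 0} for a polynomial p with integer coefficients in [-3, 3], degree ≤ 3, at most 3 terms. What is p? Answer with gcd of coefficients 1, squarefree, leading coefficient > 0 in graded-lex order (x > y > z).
x*y - 3*z

First, the degree is 2 — a hyperbolic paraboloid; a quadric.
Next, checking where it meets the axes: the visible y-axis segment lies entirely on the surface; it crosses the z-axis at the gridline z = 0; every point of the x-axis in the box is on the surface.
Finally, these observations pin down the coefficients.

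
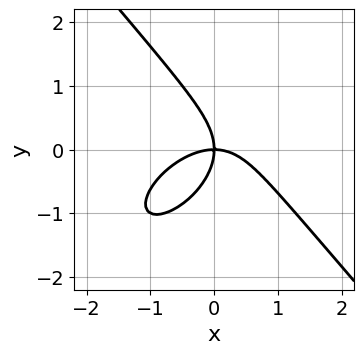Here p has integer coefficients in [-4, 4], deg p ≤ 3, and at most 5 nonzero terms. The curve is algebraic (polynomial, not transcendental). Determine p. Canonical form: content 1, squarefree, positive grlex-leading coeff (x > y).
2*x^3 - x^2*y + 2*y^3 + 3*x*y

Degree: the shape is more complex than any degree-2 curve, so deg p = 3.
Reading off the gridlines: one x-axis crossing is at x = 0; it crosses the y-axis at the gridline y = 0.
These observations pin down the coefficients.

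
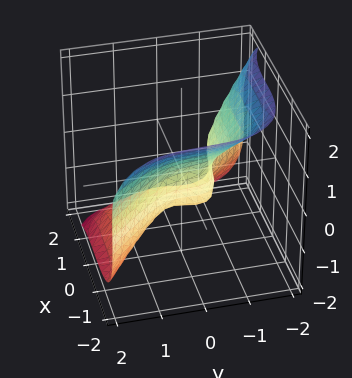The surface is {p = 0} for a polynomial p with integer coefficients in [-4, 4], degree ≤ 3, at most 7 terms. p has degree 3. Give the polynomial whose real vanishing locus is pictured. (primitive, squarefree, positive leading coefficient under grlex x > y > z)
First, the degree is 3 — no degree-2 surface has this shape.
Finally, the integer polynomial consistent with all of this is the stated p.

3*x^3 + 3*y^3 + 3*z^3 + y*z + 1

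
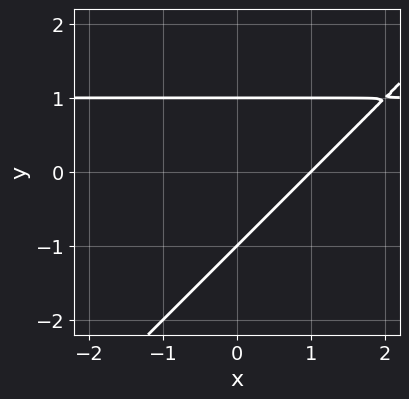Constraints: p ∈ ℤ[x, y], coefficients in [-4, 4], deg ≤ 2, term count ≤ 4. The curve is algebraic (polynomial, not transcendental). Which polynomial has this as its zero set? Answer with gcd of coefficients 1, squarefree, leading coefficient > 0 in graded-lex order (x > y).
x*y - y^2 - x + 1

(a) The degree is 2 — no degree-1 curve has this shape.
(b) Observable constraints: among the integer gridlines, it crosses the y-axis at y ∈ {-1, 1}; it crosses the x-axis at the gridline x = 1.
(c) Putting this together gives p.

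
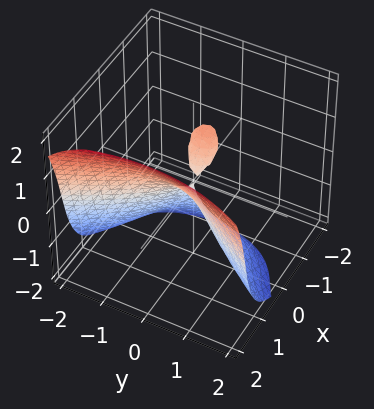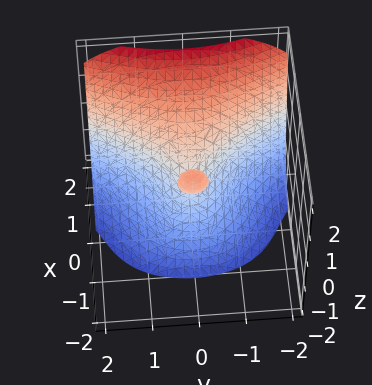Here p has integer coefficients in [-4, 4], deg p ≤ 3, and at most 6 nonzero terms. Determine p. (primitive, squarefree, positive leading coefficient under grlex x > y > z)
3*x^3 - z^3 - 3*x*z - 3*y^2

1. The picture has 2 separate pieces. They look like related sheets of one shape, so recover p as a whole.
2. Degree: a generic line meets the surface in up to 3 points, so deg p = 3.
3. From the visible intercepts: one y-axis crossing is at y = 0; one z-axis crossing is at z = 0; it meets the x-axis at x = 0 (among the integer gridlines).
4. Solving for integer coefficients yields p as stated.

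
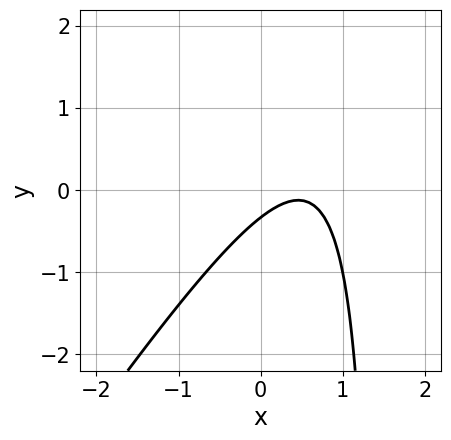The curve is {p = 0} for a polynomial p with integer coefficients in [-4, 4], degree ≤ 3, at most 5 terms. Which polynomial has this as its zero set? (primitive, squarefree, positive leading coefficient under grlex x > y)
3*x^2 - 2*x*y - 3*x + 3*y + 1

1. deg p = 2. No degree-1 curve has this shape.
2. Reading off the gridlines: it misses every integer gridline on the x-axis.
3. Fitting integer coefficients to these (and the overall shape) gives p.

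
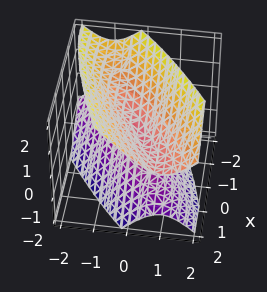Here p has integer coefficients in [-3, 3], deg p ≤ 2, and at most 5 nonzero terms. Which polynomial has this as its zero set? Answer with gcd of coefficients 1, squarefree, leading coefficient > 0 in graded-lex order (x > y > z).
x^2 - 3*x*y - x*z + 3*y^2 - 2*z^2

(a) deg p = 2.
(b) From the axis intercepts and sections: it meets the y-axis at y = 0 (among the integer gridlines); it crosses the z-axis at the gridline z = 0; one x-axis crossing is at x = 0.
(c) Putting this together gives p.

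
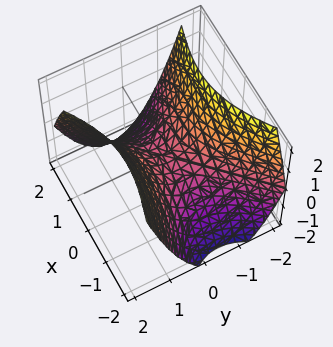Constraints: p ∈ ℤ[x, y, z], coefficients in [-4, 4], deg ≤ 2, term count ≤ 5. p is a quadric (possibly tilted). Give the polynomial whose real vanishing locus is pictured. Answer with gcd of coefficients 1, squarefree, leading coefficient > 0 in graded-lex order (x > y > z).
x^2 + x*y - 2*y^2 + 2*z

1. Degree: a generic line meets the surface in up to 2 points, so deg p = 2.
2. Against the integer gridlines: it meets the y-axis at y = 0 (among the integer gridlines); it meets the z-axis at z = 0 (among the integer gridlines).
3. Assembling these constraints gives the stated polynomial.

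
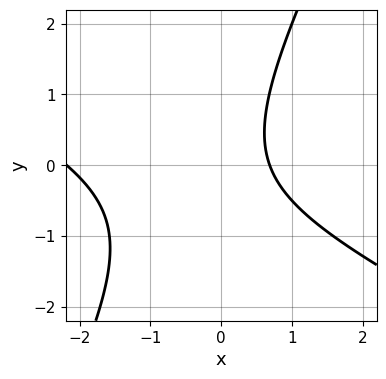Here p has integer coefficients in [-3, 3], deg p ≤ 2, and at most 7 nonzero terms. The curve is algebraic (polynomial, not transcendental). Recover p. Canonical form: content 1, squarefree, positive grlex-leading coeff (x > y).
2*x^2 + 3*x*y - 2*y^2 + 3*x - 3

(a) The degree is 2 — the shape is more complex than any degree-1 curve.
(b) Observable constraints: no y-intercept at any integer in the box.
(c) The integer polynomial consistent with all of this is the stated p.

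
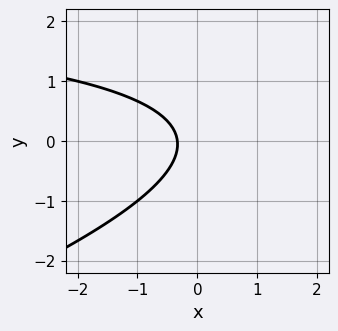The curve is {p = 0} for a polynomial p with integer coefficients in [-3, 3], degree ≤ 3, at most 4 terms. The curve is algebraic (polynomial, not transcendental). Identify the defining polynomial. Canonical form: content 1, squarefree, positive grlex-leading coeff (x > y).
1. The degree is 2 — the shape is more complex than any degree-1 curve.
2. From the axis intercepts and sections: it misses every integer gridline on the y-axis.
3. These observations pin down the coefficients.

x*y - 3*y^2 - 3*x - 1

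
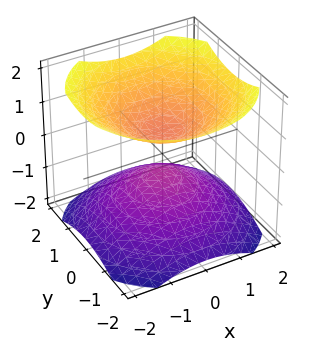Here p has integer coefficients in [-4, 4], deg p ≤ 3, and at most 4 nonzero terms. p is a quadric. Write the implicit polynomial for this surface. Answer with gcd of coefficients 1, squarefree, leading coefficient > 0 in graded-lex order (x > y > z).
2*x^2 + 2*y^2 - 3*z^2 + 1

I count 2 distinct pieces.
The degree is 2 — two separate bowl-shaped sheets opening away from each other; a quadric.
Symmetries: it's symmetric under z → −z, forcing even powers of z; the z-axis is an axis of rotation, so x and y enter only as x² + y².
Checking where it meets the axes: the surface avoids every integer y-axis point in the box; a circular section at z = -1 has radius exactly 1.
Together with the visible shape, these determine p as stated.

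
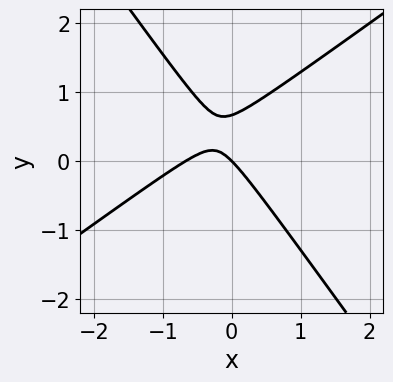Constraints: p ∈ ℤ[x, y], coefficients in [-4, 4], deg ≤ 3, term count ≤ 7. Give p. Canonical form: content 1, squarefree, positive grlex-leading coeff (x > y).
First, deg p = 2.
Then, observable constraints: it meets the y-axis at y = 0 (among the integer gridlines); one x-axis crossing is at x = 0.
Finally, putting this together gives p.

3*x^2 - 2*x*y - 3*y^2 + 2*x + 2*y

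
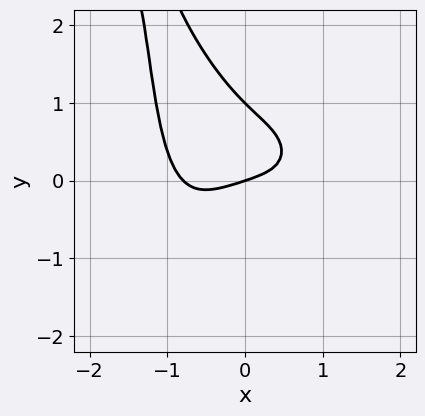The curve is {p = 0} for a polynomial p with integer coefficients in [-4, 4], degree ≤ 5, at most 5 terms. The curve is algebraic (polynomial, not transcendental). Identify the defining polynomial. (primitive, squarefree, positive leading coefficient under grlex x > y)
2*x^4 + 2*x*y^2 + 3*y^2 + x - 3*y

1. The degree is 4 — the shape is more complex than any degree-3 curve.
2. Against the integer gridlines: it crosses the x-axis at the gridline x = 0; the y-axis gridline crossings are at y ∈ {0, 1}.
3. The integer polynomial consistent with all of this is the stated p.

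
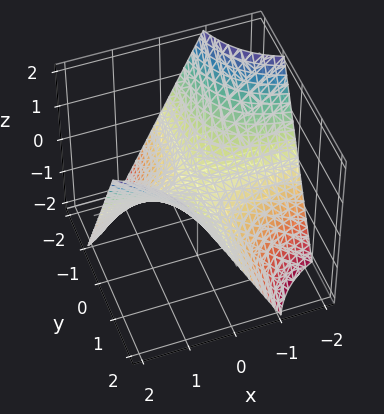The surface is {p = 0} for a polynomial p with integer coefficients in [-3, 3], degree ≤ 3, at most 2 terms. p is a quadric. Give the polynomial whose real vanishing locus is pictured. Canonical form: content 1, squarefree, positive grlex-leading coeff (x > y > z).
x*y - z

deg p = 2. A saddle surface; a quadric.
Observable constraints: every point of the y-axis in the box is on the surface; one z-axis crossing is at z = 0.
Together with the visible shape, these determine p as stated. Check: (1, 0, 0) on the x-axis lies on the surface, and p(1, 0, 0) = 0. ✓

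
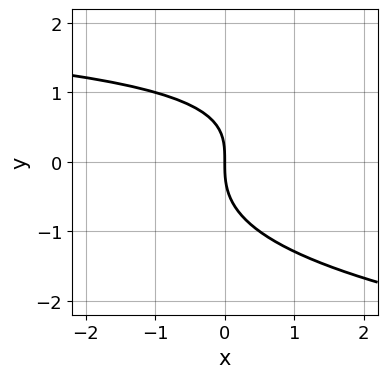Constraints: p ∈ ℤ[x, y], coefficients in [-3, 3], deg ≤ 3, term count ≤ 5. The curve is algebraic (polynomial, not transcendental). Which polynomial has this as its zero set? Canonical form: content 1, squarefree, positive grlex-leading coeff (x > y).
1. deg p = 3. A generic line meets the curve in up to 3 points.
2. Observable constraints: it meets the x-axis at x = 0 (among the integer gridlines); it meets the y-axis at y = 0 (among the integer gridlines).
3. Putting this together gives p.

2*y^3 - x*y + 3*x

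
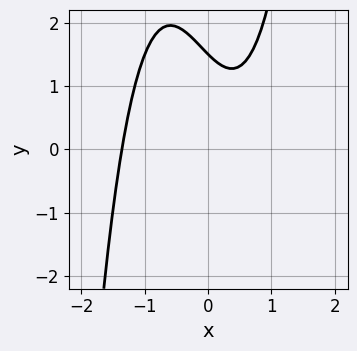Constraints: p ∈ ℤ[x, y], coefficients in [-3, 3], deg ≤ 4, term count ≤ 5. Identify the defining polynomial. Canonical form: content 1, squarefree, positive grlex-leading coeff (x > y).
3*x^3 + x^2 - 2*x - 2*y + 3

1. Degree: a generic line meets the curve in up to 3 points, so deg p = 3.
2. Putting this together gives p.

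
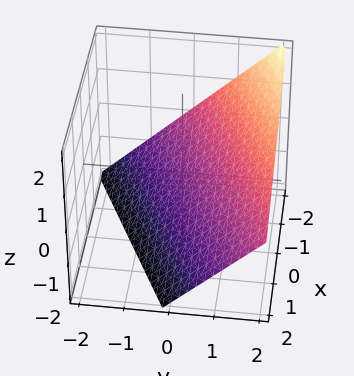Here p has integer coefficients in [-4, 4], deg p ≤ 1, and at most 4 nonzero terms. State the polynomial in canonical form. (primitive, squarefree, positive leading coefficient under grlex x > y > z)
x - 2*y + 2*z + 2

1. Degree: every cross-section is a straight line — this is a plane, so deg p = 1.
2. Checking where it meets the axes: it meets the z-axis at z = -1 (among the integer gridlines); it meets the x-axis at x = -2 (among the integer gridlines).
3. Together with the visible shape, these determine p as stated.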